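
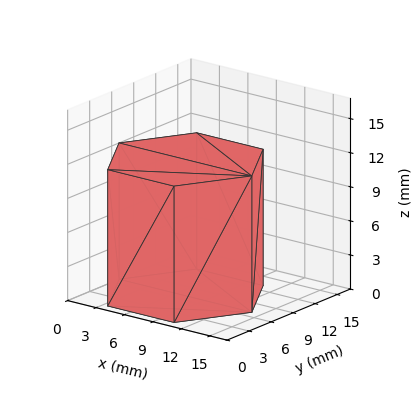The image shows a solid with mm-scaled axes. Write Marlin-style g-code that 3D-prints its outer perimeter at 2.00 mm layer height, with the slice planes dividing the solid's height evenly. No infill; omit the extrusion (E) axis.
Reading the render: the shape is a regular 6-sided prism (a cylinder approximated with 6 flat sides), circumscribed radius ≈ 7 mm, height ≈ 12 mm (dimensions read to the nearest mm from the axis ticks). For the g-code, the solid's height is divided into equal slices at the stated Δz and each level perimeter traced with G1 moves after a G0 lift.

; perimeter-only toolpath
G21 ; units = mm
G90 ; absolute positioning
G28 ; home
; layer 1
G0 Z2.00
G0 X14.00 Y7.00
G1 X10.50 Y13.06
G1 X3.50 Y13.06
G1 X0.00 Y7.00
G1 X3.50 Y0.94
G1 X10.50 Y0.94
G1 X14.00 Y7.00
; layer 2
G0 Z4.00
G0 X14.00 Y7.00
G1 X10.50 Y13.06
G1 X3.50 Y13.06
G1 X0.00 Y7.00
G1 X3.50 Y0.94
G1 X10.50 Y0.94
G1 X14.00 Y7.00
; layer 3
G0 Z6.00
G0 X14.00 Y7.00
G1 X10.50 Y13.06
G1 X3.50 Y13.06
G1 X0.00 Y7.00
G1 X3.50 Y0.94
G1 X10.50 Y0.94
G1 X14.00 Y7.00
; layer 4
G0 Z8.00
G0 X14.00 Y7.00
G1 X10.50 Y13.06
G1 X3.50 Y13.06
G1 X0.00 Y7.00
G1 X3.50 Y0.94
G1 X10.50 Y0.94
G1 X14.00 Y7.00
; layer 5
G0 Z10.00
G0 X14.00 Y7.00
G1 X10.50 Y13.06
G1 X3.50 Y13.06
G1 X0.00 Y7.00
G1 X3.50 Y0.94
G1 X10.50 Y0.94
G1 X14.00 Y7.00
; layer 6
G0 Z12.00
G0 X14.00 Y7.00
G1 X10.50 Y13.06
G1 X3.50 Y13.06
G1 X0.00 Y7.00
G1 X3.50 Y0.94
G1 X10.50 Y0.94
G1 X14.00 Y7.00
M2 ; end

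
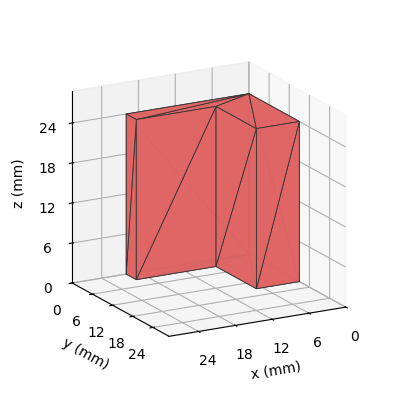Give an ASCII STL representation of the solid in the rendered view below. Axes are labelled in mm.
Reading the render: the shape is an L-shaped prism: outer 20 × 15 mm, arm thicknesses ≈ 3 mm (horizontal) and 7 mm (vertical), extruded 24 mm in z (dimensions read to the nearest mm from the axis ticks). For the STL, each face is triangulated and given an outward normal.

solid part
  facet normal 0.0000 0.0000 -1.0000
    outer loop
      vertex 20.000 3.000 0.000
      vertex 20.000 0.000 0.000
      vertex 0.000 0.000 0.000
    endloop
  endfacet
  facet normal 0.0000 0.0000 -1.0000
    outer loop
      vertex 7.000 3.000 0.000
      vertex 20.000 3.000 0.000
      vertex 0.000 0.000 0.000
    endloop
  endfacet
  facet normal 0.0000 0.0000 -1.0000
    outer loop
      vertex 7.000 15.000 0.000
      vertex 7.000 3.000 0.000
      vertex 0.000 0.000 0.000
    endloop
  endfacet
  facet normal 0.0000 0.0000 -1.0000
    outer loop
      vertex 0.000 15.000 0.000
      vertex 7.000 15.000 0.000
      vertex 0.000 0.000 0.000
    endloop
  endfacet
  facet normal 0.0000 0.0000 1.0000
    outer loop
      vertex 0.000 0.000 24.000
      vertex 20.000 0.000 24.000
      vertex 20.000 3.000 24.000
    endloop
  endfacet
  facet normal 0.0000 0.0000 1.0000
    outer loop
      vertex 0.000 0.000 24.000
      vertex 20.000 3.000 24.000
      vertex 7.000 3.000 24.000
    endloop
  endfacet
  facet normal 0.0000 0.0000 1.0000
    outer loop
      vertex 0.000 0.000 24.000
      vertex 7.000 3.000 24.000
      vertex 7.000 15.000 24.000
    endloop
  endfacet
  facet normal 0.0000 0.0000 1.0000
    outer loop
      vertex 0.000 0.000 24.000
      vertex 7.000 15.000 24.000
      vertex 0.000 15.000 24.000
    endloop
  endfacet
  facet normal 0.0000 -1.0000 0.0000
    outer loop
      vertex 0.000 0.000 0.000
      vertex 20.000 0.000 0.000
      vertex 20.000 0.000 24.000
    endloop
  endfacet
  facet normal 0.0000 -1.0000 0.0000
    outer loop
      vertex 0.000 0.000 0.000
      vertex 20.000 0.000 24.000
      vertex 0.000 0.000 24.000
    endloop
  endfacet
  facet normal 1.0000 0.0000 0.0000
    outer loop
      vertex 20.000 0.000 0.000
      vertex 20.000 3.000 0.000
      vertex 20.000 3.000 24.000
    endloop
  endfacet
  facet normal 1.0000 0.0000 0.0000
    outer loop
      vertex 20.000 0.000 0.000
      vertex 20.000 3.000 24.000
      vertex 20.000 0.000 24.000
    endloop
  endfacet
  facet normal 0.0000 1.0000 0.0000
    outer loop
      vertex 20.000 3.000 0.000
      vertex 7.000 3.000 0.000
      vertex 7.000 3.000 24.000
    endloop
  endfacet
  facet normal 0.0000 1.0000 0.0000
    outer loop
      vertex 20.000 3.000 0.000
      vertex 7.000 3.000 24.000
      vertex 20.000 3.000 24.000
    endloop
  endfacet
  facet normal 1.0000 0.0000 0.0000
    outer loop
      vertex 7.000 3.000 0.000
      vertex 7.000 15.000 0.000
      vertex 7.000 15.000 24.000
    endloop
  endfacet
  facet normal 1.0000 0.0000 0.0000
    outer loop
      vertex 7.000 3.000 0.000
      vertex 7.000 15.000 24.000
      vertex 7.000 3.000 24.000
    endloop
  endfacet
  facet normal 0.0000 1.0000 0.0000
    outer loop
      vertex 7.000 15.000 0.000
      vertex 0.000 15.000 0.000
      vertex 0.000 15.000 24.000
    endloop
  endfacet
  facet normal 0.0000 1.0000 0.0000
    outer loop
      vertex 7.000 15.000 0.000
      vertex 0.000 15.000 24.000
      vertex 7.000 15.000 24.000
    endloop
  endfacet
  facet normal -1.0000 0.0000 0.0000
    outer loop
      vertex 0.000 15.000 0.000
      vertex 0.000 0.000 0.000
      vertex 0.000 0.000 24.000
    endloop
  endfacet
  facet normal -1.0000 0.0000 0.0000
    outer loop
      vertex 0.000 15.000 0.000
      vertex 0.000 0.000 24.000
      vertex 0.000 15.000 24.000
    endloop
  endfacet
endsolid part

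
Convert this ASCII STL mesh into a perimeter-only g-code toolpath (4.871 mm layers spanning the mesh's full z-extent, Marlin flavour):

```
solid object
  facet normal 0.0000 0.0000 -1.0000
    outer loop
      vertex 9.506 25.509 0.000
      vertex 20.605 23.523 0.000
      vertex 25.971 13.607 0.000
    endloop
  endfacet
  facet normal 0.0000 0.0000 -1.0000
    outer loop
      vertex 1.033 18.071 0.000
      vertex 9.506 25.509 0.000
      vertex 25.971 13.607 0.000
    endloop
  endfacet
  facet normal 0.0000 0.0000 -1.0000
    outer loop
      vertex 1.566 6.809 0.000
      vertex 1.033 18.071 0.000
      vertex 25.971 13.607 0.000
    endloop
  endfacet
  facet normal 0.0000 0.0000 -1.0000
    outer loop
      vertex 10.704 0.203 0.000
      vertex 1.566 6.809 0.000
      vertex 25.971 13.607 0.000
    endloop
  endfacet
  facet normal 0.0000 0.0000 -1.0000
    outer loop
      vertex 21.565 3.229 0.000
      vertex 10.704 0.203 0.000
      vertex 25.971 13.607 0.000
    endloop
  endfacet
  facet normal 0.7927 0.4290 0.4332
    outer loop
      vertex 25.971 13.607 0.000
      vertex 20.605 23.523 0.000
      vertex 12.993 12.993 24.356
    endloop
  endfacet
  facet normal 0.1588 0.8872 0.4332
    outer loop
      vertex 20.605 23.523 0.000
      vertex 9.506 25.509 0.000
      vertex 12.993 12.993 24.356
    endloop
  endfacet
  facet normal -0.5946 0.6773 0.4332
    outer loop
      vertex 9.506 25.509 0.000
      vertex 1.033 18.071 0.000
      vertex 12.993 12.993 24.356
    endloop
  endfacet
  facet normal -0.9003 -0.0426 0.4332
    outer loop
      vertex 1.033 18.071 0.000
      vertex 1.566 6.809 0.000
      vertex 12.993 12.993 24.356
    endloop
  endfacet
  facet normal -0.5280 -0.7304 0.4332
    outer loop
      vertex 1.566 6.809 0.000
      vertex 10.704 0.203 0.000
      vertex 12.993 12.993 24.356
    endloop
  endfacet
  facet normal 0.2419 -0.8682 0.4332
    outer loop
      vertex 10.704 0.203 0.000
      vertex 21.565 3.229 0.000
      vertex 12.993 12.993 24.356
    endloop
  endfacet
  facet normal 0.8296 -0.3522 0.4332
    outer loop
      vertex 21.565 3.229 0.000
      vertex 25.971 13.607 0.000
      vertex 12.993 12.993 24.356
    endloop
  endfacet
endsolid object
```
; perimeter-only toolpath
G21 ; units = mm
G90 ; absolute positioning
G28 ; home
; layer 1
G0 Z4.871
G0 X23.375 Y13.484
G1 X19.083 Y21.417
G1 X10.203 Y23.006
G1 X3.425 Y17.055
G1 X3.851 Y8.046
G1 X11.162 Y2.761
G1 X19.851 Y5.182
G1 X23.375 Y13.484
; layer 2
G0 Z9.742
G0 X20.780 Y13.361
G1 X17.560 Y19.311
G1 X10.901 Y20.503
G1 X5.817 Y16.040
G1 X6.137 Y9.283
G1 X11.620 Y5.319
G1 X18.136 Y7.135
G1 X20.780 Y13.361
; layer 3
G0 Z14.614
G0 X18.184 Y13.239
G1 X16.038 Y17.205
G1 X11.598 Y17.999
G1 X8.209 Y15.024
G1 X8.422 Y10.519
G1 X12.077 Y7.877
G1 X16.422 Y9.087
G1 X18.184 Y13.239
; layer 4
G0 Z19.485
G0 X15.589 Y13.116
G1 X14.515 Y15.099
G1 X12.296 Y15.496
G1 X10.601 Y14.009
G1 X10.708 Y11.756
G1 X12.535 Y10.435
G1 X14.707 Y11.040
G1 X15.589 Y13.116
M2 ; end

The solid is a regular 7-sided pyramid, base circumscribed radius ≈ 13 mm, apex at z ≈ 24.4 mm. Slicing at Δz = 4.871 mm — 5 equal slices spanning the solid's height, so layer i sits at z = i·h/5 — gives 4 non-empty perimeters. Each is a 7-segment closed polygon; G0 lifts to the layer z and rapids to the start vertex, then G1 traces the edges. The cross-section shrinks linearly with z (the slice at the apex is degenerate and omitted).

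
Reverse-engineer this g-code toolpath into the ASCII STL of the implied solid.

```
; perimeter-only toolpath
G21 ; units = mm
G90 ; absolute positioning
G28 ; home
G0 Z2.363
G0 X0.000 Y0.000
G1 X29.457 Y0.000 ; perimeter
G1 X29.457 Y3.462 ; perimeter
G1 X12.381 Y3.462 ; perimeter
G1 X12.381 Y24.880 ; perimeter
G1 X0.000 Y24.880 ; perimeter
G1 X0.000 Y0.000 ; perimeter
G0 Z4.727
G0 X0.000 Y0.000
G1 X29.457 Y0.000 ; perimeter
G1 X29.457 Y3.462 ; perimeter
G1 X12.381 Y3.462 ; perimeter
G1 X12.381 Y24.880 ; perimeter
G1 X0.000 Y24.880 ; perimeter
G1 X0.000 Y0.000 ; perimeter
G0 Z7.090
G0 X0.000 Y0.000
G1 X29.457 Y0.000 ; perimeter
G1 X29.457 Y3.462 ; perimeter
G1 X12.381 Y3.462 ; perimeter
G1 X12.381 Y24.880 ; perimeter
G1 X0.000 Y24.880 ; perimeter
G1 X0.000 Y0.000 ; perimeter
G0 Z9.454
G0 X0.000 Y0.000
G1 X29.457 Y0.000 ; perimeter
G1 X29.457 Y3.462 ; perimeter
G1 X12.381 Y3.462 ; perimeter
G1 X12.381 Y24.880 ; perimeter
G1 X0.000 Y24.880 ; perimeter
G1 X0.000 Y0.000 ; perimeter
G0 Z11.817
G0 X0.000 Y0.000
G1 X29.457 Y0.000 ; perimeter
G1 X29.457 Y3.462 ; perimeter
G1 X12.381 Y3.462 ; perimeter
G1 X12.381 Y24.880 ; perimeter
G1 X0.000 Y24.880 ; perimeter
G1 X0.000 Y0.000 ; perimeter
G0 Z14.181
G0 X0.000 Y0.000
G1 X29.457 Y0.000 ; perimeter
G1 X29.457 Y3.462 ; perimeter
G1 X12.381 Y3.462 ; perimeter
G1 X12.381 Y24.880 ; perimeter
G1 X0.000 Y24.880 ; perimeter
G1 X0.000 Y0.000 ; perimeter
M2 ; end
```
solid part
  facet normal 0.0000 0.0000 -1.0000
    outer loop
      vertex 29.457 3.462 0.000
      vertex 29.457 0.000 0.000
      vertex 0.000 0.000 0.000
    endloop
  endfacet
  facet normal 0.0000 0.0000 -1.0000
    outer loop
      vertex 12.381 3.462 0.000
      vertex 29.457 3.462 0.000
      vertex 0.000 0.000 0.000
    endloop
  endfacet
  facet normal 0.0000 0.0000 -1.0000
    outer loop
      vertex 12.381 24.880 0.000
      vertex 12.381 3.462 0.000
      vertex 0.000 0.000 0.000
    endloop
  endfacet
  facet normal 0.0000 0.0000 -1.0000
    outer loop
      vertex 0.000 24.880 0.000
      vertex 12.381 24.880 0.000
      vertex 0.000 0.000 0.000
    endloop
  endfacet
  facet normal 0.0000 0.0000 1.0000
    outer loop
      vertex 0.000 0.000 14.181
      vertex 29.457 0.000 14.181
      vertex 29.457 3.462 14.181
    endloop
  endfacet
  facet normal 0.0000 0.0000 1.0000
    outer loop
      vertex 0.000 0.000 14.181
      vertex 29.457 3.462 14.181
      vertex 12.381 3.462 14.181
    endloop
  endfacet
  facet normal 0.0000 0.0000 1.0000
    outer loop
      vertex 0.000 0.000 14.181
      vertex 12.381 3.462 14.181
      vertex 12.381 24.880 14.181
    endloop
  endfacet
  facet normal 0.0000 0.0000 1.0000
    outer loop
      vertex 0.000 0.000 14.181
      vertex 12.381 24.880 14.181
      vertex 0.000 24.880 14.181
    endloop
  endfacet
  facet normal 0.0000 -1.0000 0.0000
    outer loop
      vertex 0.000 0.000 0.000
      vertex 29.457 0.000 0.000
      vertex 29.457 0.000 14.181
    endloop
  endfacet
  facet normal 0.0000 -1.0000 0.0000
    outer loop
      vertex 0.000 0.000 0.000
      vertex 29.457 0.000 14.181
      vertex 0.000 0.000 14.181
    endloop
  endfacet
  facet normal 1.0000 0.0000 0.0000
    outer loop
      vertex 29.457 0.000 0.000
      vertex 29.457 3.462 0.000
      vertex 29.457 3.462 14.181
    endloop
  endfacet
  facet normal 1.0000 0.0000 0.0000
    outer loop
      vertex 29.457 0.000 0.000
      vertex 29.457 3.462 14.181
      vertex 29.457 0.000 14.181
    endloop
  endfacet
  facet normal 0.0000 1.0000 0.0000
    outer loop
      vertex 29.457 3.462 0.000
      vertex 12.381 3.462 0.000
      vertex 12.381 3.462 14.181
    endloop
  endfacet
  facet normal 0.0000 1.0000 0.0000
    outer loop
      vertex 29.457 3.462 0.000
      vertex 12.381 3.462 14.181
      vertex 29.457 3.462 14.181
    endloop
  endfacet
  facet normal 1.0000 0.0000 0.0000
    outer loop
      vertex 12.381 3.462 0.000
      vertex 12.381 24.880 0.000
      vertex 12.381 24.880 14.181
    endloop
  endfacet
  facet normal 1.0000 0.0000 0.0000
    outer loop
      vertex 12.381 3.462 0.000
      vertex 12.381 24.880 14.181
      vertex 12.381 3.462 14.181
    endloop
  endfacet
  facet normal 0.0000 1.0000 0.0000
    outer loop
      vertex 12.381 24.880 0.000
      vertex 0.000 24.880 0.000
      vertex 0.000 24.880 14.181
    endloop
  endfacet
  facet normal 0.0000 1.0000 0.0000
    outer loop
      vertex 12.381 24.880 0.000
      vertex 0.000 24.880 14.181
      vertex 12.381 24.880 14.181
    endloop
  endfacet
  facet normal -1.0000 0.0000 0.0000
    outer loop
      vertex 0.000 24.880 0.000
      vertex 0.000 0.000 0.000
      vertex 0.000 0.000 14.181
    endloop
  endfacet
  facet normal -1.0000 0.0000 0.0000
    outer loop
      vertex 0.000 24.880 0.000
      vertex 0.000 0.000 14.181
      vertex 0.000 24.880 14.181
    endloop
  endfacet
endsolid part

The G0 Z moves step by Δz≈2.363 mm. Every layer's G1 loop is the same polygon, so the solid is a straight extrusion of it from z=0 to z≈14.2. Closing with flat bottom and top caps and triangulating gives 20 facets — an L-shaped prism: outer 29.5 × 24.9 mm, arm thicknesses ≈ 3.46 mm (horizontal) and 12.4 mm (vertical), extruded 14.2 mm in z.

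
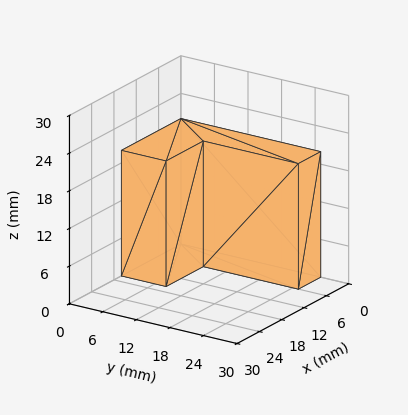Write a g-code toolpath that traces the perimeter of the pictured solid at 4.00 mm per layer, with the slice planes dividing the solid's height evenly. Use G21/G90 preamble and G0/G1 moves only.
Reading the render: the shape is an L-shaped prism: outer 16 × 25 mm, arm thicknesses ≈ 8 mm (horizontal) and 6 mm (vertical), extruded 20 mm in z (dimensions read to the nearest mm from the axis ticks). For the g-code, the solid's height is divided into equal slices at the stated Δz and each level perimeter traced with G1 moves after a G0 lift.

; perimeter-only toolpath
G21 ; units = mm
G90 ; absolute positioning
G28 ; home
; layer 1
G0 Z4.00
G0 X0.00 Y0.00
G1 X16.00 Y0.00
G1 X16.00 Y8.00
G1 X6.00 Y8.00
G1 X6.00 Y25.00
G1 X0.00 Y25.00
G1 X0.00 Y0.00
; layer 2
G0 Z8.00
G0 X0.00 Y0.00
G1 X16.00 Y0.00
G1 X16.00 Y8.00
G1 X6.00 Y8.00
G1 X6.00 Y25.00
G1 X0.00 Y25.00
G1 X0.00 Y0.00
; layer 3
G0 Z12.00
G0 X0.00 Y0.00
G1 X16.00 Y0.00
G1 X16.00 Y8.00
G1 X6.00 Y8.00
G1 X6.00 Y25.00
G1 X0.00 Y25.00
G1 X0.00 Y0.00
; layer 4
G0 Z16.00
G0 X0.00 Y0.00
G1 X16.00 Y0.00
G1 X16.00 Y8.00
G1 X6.00 Y8.00
G1 X6.00 Y25.00
G1 X0.00 Y25.00
G1 X0.00 Y0.00
; layer 5
G0 Z20.00
G0 X0.00 Y0.00
G1 X16.00 Y0.00
G1 X16.00 Y8.00
G1 X6.00 Y8.00
G1 X6.00 Y25.00
G1 X0.00 Y25.00
G1 X0.00 Y0.00
M2 ; end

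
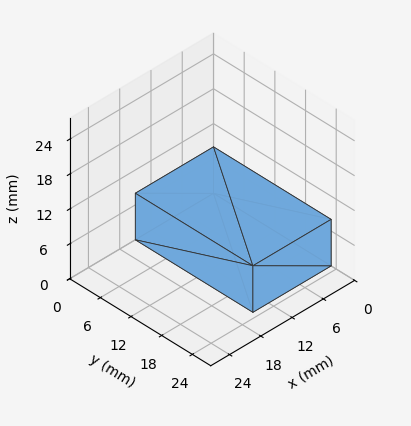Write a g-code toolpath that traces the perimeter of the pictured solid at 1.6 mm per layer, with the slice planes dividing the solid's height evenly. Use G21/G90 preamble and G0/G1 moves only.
Reading the render: the shape is a rectangular box, roughly 15 × 23 mm footprint and 8 mm tall (dimensions read to the nearest mm from the axis ticks). For the g-code, the solid's height is divided into equal slices at the stated Δz and each level perimeter traced with G1 moves after a G0 lift.

; perimeter-only toolpath
G21 ; units = mm
G90 ; absolute positioning
G28 ; home
; layer 1
G0 Z1.6
G0 X0.0 Y0.0
G1 X15.0 Y0.0
G1 X15.0 Y23.0
G1 X0.0 Y23.0
G1 X0.0 Y0.0
; layer 2
G0 Z3.2
G0 X0.0 Y0.0
G1 X15.0 Y0.0
G1 X15.0 Y23.0
G1 X0.0 Y23.0
G1 X0.0 Y0.0
; layer 3
G0 Z4.8
G0 X0.0 Y0.0
G1 X15.0 Y0.0
G1 X15.0 Y23.0
G1 X0.0 Y23.0
G1 X0.0 Y0.0
; layer 4
G0 Z6.4
G0 X0.0 Y0.0
G1 X15.0 Y0.0
G1 X15.0 Y23.0
G1 X0.0 Y23.0
G1 X0.0 Y0.0
; layer 5
G0 Z8.0
G0 X0.0 Y0.0
G1 X15.0 Y0.0
G1 X15.0 Y23.0
G1 X0.0 Y23.0
G1 X0.0 Y0.0
M2 ; end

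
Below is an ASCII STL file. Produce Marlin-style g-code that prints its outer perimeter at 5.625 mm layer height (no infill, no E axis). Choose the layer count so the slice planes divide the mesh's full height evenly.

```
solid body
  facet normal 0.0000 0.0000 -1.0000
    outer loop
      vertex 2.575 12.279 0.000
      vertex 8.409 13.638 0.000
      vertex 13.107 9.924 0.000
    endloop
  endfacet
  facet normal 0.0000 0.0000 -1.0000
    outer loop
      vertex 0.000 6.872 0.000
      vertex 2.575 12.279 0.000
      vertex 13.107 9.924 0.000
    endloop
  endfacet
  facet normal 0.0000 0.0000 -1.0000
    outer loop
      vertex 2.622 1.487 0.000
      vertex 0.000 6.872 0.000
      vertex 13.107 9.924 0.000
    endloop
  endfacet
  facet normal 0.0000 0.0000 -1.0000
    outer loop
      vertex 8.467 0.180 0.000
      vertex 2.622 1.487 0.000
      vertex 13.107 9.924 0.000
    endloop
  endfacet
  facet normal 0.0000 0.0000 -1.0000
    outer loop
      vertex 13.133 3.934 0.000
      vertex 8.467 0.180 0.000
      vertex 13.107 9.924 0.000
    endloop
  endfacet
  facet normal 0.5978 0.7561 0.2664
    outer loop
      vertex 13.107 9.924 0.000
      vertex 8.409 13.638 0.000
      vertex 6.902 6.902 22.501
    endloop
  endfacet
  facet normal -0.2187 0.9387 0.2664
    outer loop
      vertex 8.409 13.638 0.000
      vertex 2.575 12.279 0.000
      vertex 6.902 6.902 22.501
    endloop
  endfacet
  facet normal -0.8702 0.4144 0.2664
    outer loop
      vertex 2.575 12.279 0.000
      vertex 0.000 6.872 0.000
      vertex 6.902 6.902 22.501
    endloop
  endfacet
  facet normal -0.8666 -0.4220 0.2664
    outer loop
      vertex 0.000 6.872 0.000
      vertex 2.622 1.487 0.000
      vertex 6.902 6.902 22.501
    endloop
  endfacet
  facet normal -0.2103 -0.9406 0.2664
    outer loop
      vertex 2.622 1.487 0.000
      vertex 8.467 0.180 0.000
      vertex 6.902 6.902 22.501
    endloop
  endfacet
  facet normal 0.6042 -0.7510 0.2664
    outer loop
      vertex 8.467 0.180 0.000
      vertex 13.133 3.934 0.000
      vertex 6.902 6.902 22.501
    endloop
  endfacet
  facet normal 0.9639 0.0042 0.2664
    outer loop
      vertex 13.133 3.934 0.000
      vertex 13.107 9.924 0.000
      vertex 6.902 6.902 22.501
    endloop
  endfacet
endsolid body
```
; perimeter-only toolpath
G21 ; units = mm
G90 ; absolute positioning
G28 ; home
; layer 1
G0 Z5.625
G0 X11.556 Y9.168
G1 X8.032 Y11.954
G1 X3.657 Y10.935
G1 X1.726 Y6.880
G1 X3.692 Y2.841
G1 X8.076 Y1.861
G1 X11.575 Y4.676
G1 X11.556 Y9.168
; layer 2
G0 Z11.251
G0 X10.005 Y8.413
G1 X7.655 Y10.270
G1 X4.739 Y9.591
G1 X3.451 Y6.887
G1 X4.762 Y4.194
G1 X7.684 Y3.541
G1 X10.018 Y5.418
G1 X10.005 Y8.413
; layer 3
G0 Z16.876
G0 X8.453 Y7.657
G1 X7.279 Y8.586
G1 X5.820 Y8.246
G1 X5.176 Y6.894
G1 X5.832 Y5.548
G1 X7.293 Y5.221
G1 X8.460 Y6.160
G1 X8.453 Y7.657
M2 ; end

The solid is a regular 7-sided pyramid, base circumscribed radius ≈ 6.9 mm, apex at z ≈ 22.5 mm. Slicing at Δz = 5.625 mm — 4 equal slices spanning the solid's height, so layer i sits at z = i·h/4 — gives 3 non-empty perimeters. Each is a 7-segment closed polygon; G0 lifts to the layer z and rapids to the start vertex, then G1 traces the edges. The cross-section shrinks linearly with z (the slice at the apex is degenerate and omitted).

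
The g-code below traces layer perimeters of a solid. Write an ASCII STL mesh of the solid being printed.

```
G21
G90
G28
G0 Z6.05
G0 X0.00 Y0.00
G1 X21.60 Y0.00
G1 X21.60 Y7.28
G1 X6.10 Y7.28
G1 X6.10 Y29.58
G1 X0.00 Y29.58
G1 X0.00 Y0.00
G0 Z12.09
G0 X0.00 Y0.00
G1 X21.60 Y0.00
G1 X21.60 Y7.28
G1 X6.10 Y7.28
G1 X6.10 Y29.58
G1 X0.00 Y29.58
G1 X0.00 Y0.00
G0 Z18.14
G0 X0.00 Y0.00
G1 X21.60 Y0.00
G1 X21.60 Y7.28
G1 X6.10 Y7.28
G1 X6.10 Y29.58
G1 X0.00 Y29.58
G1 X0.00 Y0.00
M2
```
solid part
  facet normal 0.0000 0.0000 -1.0000
    outer loop
      vertex 21.60 7.28 0.00
      vertex 21.60 0.00 0.00
      vertex 0.00 0.00 0.00
    endloop
  endfacet
  facet normal 0.0000 0.0000 -1.0000
    outer loop
      vertex 6.10 7.28 0.00
      vertex 21.60 7.28 0.00
      vertex 0.00 0.00 0.00
    endloop
  endfacet
  facet normal 0.0000 0.0000 -1.0000
    outer loop
      vertex 6.10 29.58 0.00
      vertex 6.10 7.28 0.00
      vertex 0.00 0.00 0.00
    endloop
  endfacet
  facet normal 0.0000 0.0000 -1.0000
    outer loop
      vertex 0.00 29.58 0.00
      vertex 6.10 29.58 0.00
      vertex 0.00 0.00 0.00
    endloop
  endfacet
  facet normal 0.0000 0.0000 1.0000
    outer loop
      vertex 0.00 0.00 18.14
      vertex 21.60 0.00 18.14
      vertex 21.60 7.28 18.14
    endloop
  endfacet
  facet normal 0.0000 0.0000 1.0000
    outer loop
      vertex 0.00 0.00 18.14
      vertex 21.60 7.28 18.14
      vertex 6.10 7.28 18.14
    endloop
  endfacet
  facet normal 0.0000 0.0000 1.0000
    outer loop
      vertex 0.00 0.00 18.14
      vertex 6.10 7.28 18.14
      vertex 6.10 29.58 18.14
    endloop
  endfacet
  facet normal 0.0000 0.0000 1.0000
    outer loop
      vertex 0.00 0.00 18.14
      vertex 6.10 29.58 18.14
      vertex 0.00 29.58 18.14
    endloop
  endfacet
  facet normal 0.0000 -1.0000 0.0000
    outer loop
      vertex 0.00 0.00 0.00
      vertex 21.60 0.00 0.00
      vertex 21.60 0.00 18.14
    endloop
  endfacet
  facet normal 0.0000 -1.0000 0.0000
    outer loop
      vertex 0.00 0.00 0.00
      vertex 21.60 0.00 18.14
      vertex 0.00 0.00 18.14
    endloop
  endfacet
  facet normal 1.0000 0.0000 0.0000
    outer loop
      vertex 21.60 0.00 0.00
      vertex 21.60 7.28 0.00
      vertex 21.60 7.28 18.14
    endloop
  endfacet
  facet normal 1.0000 0.0000 0.0000
    outer loop
      vertex 21.60 0.00 0.00
      vertex 21.60 7.28 18.14
      vertex 21.60 0.00 18.14
    endloop
  endfacet
  facet normal 0.0000 1.0000 0.0000
    outer loop
      vertex 21.60 7.28 0.00
      vertex 6.10 7.28 0.00
      vertex 6.10 7.28 18.14
    endloop
  endfacet
  facet normal 0.0000 1.0000 0.0000
    outer loop
      vertex 21.60 7.28 0.00
      vertex 6.10 7.28 18.14
      vertex 21.60 7.28 18.14
    endloop
  endfacet
  facet normal 1.0000 0.0000 0.0000
    outer loop
      vertex 6.10 7.28 0.00
      vertex 6.10 29.58 0.00
      vertex 6.10 29.58 18.14
    endloop
  endfacet
  facet normal 1.0000 0.0000 0.0000
    outer loop
      vertex 6.10 7.28 0.00
      vertex 6.10 29.58 18.14
      vertex 6.10 7.28 18.14
    endloop
  endfacet
  facet normal 0.0000 1.0000 0.0000
    outer loop
      vertex 6.10 29.58 0.00
      vertex 0.00 29.58 0.00
      vertex 0.00 29.58 18.14
    endloop
  endfacet
  facet normal 0.0000 1.0000 0.0000
    outer loop
      vertex 6.10 29.58 0.00
      vertex 0.00 29.58 18.14
      vertex 6.10 29.58 18.14
    endloop
  endfacet
  facet normal -1.0000 0.0000 0.0000
    outer loop
      vertex 0.00 29.58 0.00
      vertex 0.00 0.00 0.00
      vertex 0.00 0.00 18.14
    endloop
  endfacet
  facet normal -1.0000 0.0000 0.0000
    outer loop
      vertex 0.00 29.58 0.00
      vertex 0.00 0.00 18.14
      vertex 0.00 29.58 18.14
    endloop
  endfacet
endsolid part

The G0 Z moves step by Δz≈6.05 mm. Every layer's G1 loop is the same polygon, so the solid is a straight extrusion of it from z=0 to z≈18.1. Closing with flat bottom and top caps and triangulating gives 20 facets — an L-shaped prism: outer 21.6 × 29.6 mm, arm thicknesses ≈ 7.28 mm (horizontal) and 6.1 mm (vertical), extruded 18.1 mm in z.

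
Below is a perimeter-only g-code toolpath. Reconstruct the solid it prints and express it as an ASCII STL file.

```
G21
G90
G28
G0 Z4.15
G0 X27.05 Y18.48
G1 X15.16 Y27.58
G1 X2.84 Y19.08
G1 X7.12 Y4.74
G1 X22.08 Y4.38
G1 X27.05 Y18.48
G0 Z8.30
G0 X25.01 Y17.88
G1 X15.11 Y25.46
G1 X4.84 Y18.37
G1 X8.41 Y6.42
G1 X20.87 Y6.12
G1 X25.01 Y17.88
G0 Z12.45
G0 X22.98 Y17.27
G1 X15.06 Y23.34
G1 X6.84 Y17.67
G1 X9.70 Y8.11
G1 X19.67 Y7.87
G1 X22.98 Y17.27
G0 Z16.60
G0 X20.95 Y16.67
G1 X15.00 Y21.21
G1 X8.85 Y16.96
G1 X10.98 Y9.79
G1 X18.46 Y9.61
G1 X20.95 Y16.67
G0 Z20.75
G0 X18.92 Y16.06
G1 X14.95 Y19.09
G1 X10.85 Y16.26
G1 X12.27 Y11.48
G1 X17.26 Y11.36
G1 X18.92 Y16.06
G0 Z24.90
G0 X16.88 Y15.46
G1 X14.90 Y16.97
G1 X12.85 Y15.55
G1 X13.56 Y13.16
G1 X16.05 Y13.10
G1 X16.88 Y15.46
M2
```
solid part
  facet normal 0.0000 0.0000 -1.0000
    outer loop
      vertex 0.84 19.78 0.00
      vertex 15.21 29.70 0.00
      vertex 29.08 19.09 0.00
    endloop
  endfacet
  facet normal 0.0000 0.0000 -1.0000
    outer loop
      vertex 5.83 3.05 0.00
      vertex 0.84 19.78 0.00
      vertex 29.08 19.09 0.00
    endloop
  endfacet
  facet normal 0.0000 0.0000 -1.0000
    outer loop
      vertex 23.28 2.63 0.00
      vertex 5.83 3.05 0.00
      vertex 29.08 19.09 0.00
    endloop
  endfacet
  facet normal 0.5615 0.7340 0.3822
    outer loop
      vertex 29.08 19.09 0.00
      vertex 15.21 29.70 0.00
      vertex 14.85 14.85 29.05
    endloop
  endfacet
  facet normal -0.5250 0.7605 0.3822
    outer loop
      vertex 15.21 29.70 0.00
      vertex 0.84 19.78 0.00
      vertex 14.85 14.85 29.05
    endloop
  endfacet
  facet normal -0.8855 -0.2641 0.3822
    outer loop
      vertex 0.84 19.78 0.00
      vertex 5.83 3.05 0.00
      vertex 14.85 14.85 29.05
    endloop
  endfacet
  facet normal -0.0222 -0.9238 0.3822
    outer loop
      vertex 5.83 3.05 0.00
      vertex 23.28 2.63 0.00
      vertex 14.85 14.85 29.05
    endloop
  endfacet
  facet normal 0.8716 -0.3071 0.3821
    outer loop
      vertex 23.28 2.63 0.00
      vertex 29.08 19.09 0.00
      vertex 14.85 14.85 29.05
    endloop
  endfacet
endsolid part

The G0 Z moves step by Δz≈4.15 mm. The G1 loops shrink linearly with z, so the solid tapers from its base footprint up to z≈29.1. Closing with a flat bottom cap and the tapered top and triangulating gives 8 facets — a regular 5-sided pyramid, base circumscribed radius ≈ 14.8 mm, apex at z ≈ 29.1 mm.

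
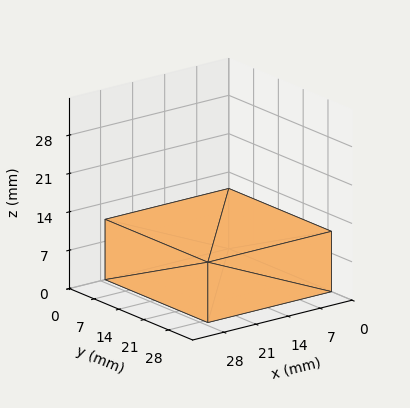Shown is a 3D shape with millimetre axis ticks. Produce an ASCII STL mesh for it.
Reading the render: the shape is a rectangular box, roughly 27 × 29 mm footprint and 11 mm tall (dimensions read to the nearest mm from the axis ticks). For the STL, each face is triangulated and given an outward normal.

solid part
  facet normal 0.0000 0.0000 -1.0000
    outer loop
      vertex 27.00 29.00 0.00
      vertex 27.00 0.00 0.00
      vertex 0.00 0.00 0.00
    endloop
  endfacet
  facet normal 0.0000 0.0000 -1.0000
    outer loop
      vertex 0.00 29.00 0.00
      vertex 27.00 29.00 0.00
      vertex 0.00 0.00 0.00
    endloop
  endfacet
  facet normal 0.0000 0.0000 1.0000
    outer loop
      vertex 0.00 0.00 11.00
      vertex 27.00 0.00 11.00
      vertex 27.00 29.00 11.00
    endloop
  endfacet
  facet normal 0.0000 0.0000 1.0000
    outer loop
      vertex 0.00 0.00 11.00
      vertex 27.00 29.00 11.00
      vertex 0.00 29.00 11.00
    endloop
  endfacet
  facet normal 0.0000 -1.0000 0.0000
    outer loop
      vertex 0.00 0.00 0.00
      vertex 27.00 0.00 0.00
      vertex 27.00 0.00 11.00
    endloop
  endfacet
  facet normal 0.0000 -1.0000 0.0000
    outer loop
      vertex 0.00 0.00 0.00
      vertex 27.00 0.00 11.00
      vertex 0.00 0.00 11.00
    endloop
  endfacet
  facet normal 0.0000 1.0000 0.0000
    outer loop
      vertex 27.00 29.00 11.00
      vertex 27.00 29.00 0.00
      vertex 0.00 29.00 0.00
    endloop
  endfacet
  facet normal 0.0000 1.0000 0.0000
    outer loop
      vertex 0.00 29.00 11.00
      vertex 27.00 29.00 11.00
      vertex 0.00 29.00 0.00
    endloop
  endfacet
  facet normal -1.0000 0.0000 0.0000
    outer loop
      vertex 0.00 29.00 11.00
      vertex 0.00 29.00 0.00
      vertex 0.00 0.00 0.00
    endloop
  endfacet
  facet normal -1.0000 0.0000 0.0000
    outer loop
      vertex 0.00 0.00 11.00
      vertex 0.00 29.00 11.00
      vertex 0.00 0.00 0.00
    endloop
  endfacet
  facet normal 1.0000 0.0000 0.0000
    outer loop
      vertex 27.00 0.00 0.00
      vertex 27.00 29.00 0.00
      vertex 27.00 29.00 11.00
    endloop
  endfacet
  facet normal 1.0000 0.0000 0.0000
    outer loop
      vertex 27.00 0.00 0.00
      vertex 27.00 29.00 11.00
      vertex 27.00 0.00 11.00
    endloop
  endfacet
endsolid part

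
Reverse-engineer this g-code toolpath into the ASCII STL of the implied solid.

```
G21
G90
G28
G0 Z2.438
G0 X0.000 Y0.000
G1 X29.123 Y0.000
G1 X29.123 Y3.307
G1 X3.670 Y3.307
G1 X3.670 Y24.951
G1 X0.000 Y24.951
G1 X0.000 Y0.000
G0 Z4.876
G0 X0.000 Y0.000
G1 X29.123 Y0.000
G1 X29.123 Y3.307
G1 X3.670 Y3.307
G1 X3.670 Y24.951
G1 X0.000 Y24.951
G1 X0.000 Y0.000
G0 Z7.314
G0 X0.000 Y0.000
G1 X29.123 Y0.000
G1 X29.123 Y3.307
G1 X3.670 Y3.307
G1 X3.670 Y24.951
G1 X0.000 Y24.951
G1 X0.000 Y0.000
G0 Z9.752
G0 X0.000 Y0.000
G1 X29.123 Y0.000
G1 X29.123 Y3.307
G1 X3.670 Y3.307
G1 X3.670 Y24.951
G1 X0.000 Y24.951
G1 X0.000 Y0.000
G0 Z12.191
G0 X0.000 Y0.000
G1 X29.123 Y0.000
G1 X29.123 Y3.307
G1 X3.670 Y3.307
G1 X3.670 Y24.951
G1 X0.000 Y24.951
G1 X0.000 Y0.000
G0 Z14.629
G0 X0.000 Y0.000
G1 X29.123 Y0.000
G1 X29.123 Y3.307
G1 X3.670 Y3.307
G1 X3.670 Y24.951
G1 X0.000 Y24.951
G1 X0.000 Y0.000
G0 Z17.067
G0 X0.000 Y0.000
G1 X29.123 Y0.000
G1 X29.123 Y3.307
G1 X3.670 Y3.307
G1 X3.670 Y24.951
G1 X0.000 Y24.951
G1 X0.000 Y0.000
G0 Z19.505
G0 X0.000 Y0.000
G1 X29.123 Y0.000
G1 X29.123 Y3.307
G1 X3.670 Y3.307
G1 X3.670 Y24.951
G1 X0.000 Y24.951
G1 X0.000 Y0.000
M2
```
solid part
  facet normal 0.0000 0.0000 -1.0000
    outer loop
      vertex 29.123 3.307 0.000
      vertex 29.123 0.000 0.000
      vertex 0.000 0.000 0.000
    endloop
  endfacet
  facet normal 0.0000 0.0000 -1.0000
    outer loop
      vertex 3.670 3.307 0.000
      vertex 29.123 3.307 0.000
      vertex 0.000 0.000 0.000
    endloop
  endfacet
  facet normal 0.0000 0.0000 -1.0000
    outer loop
      vertex 3.670 24.951 0.000
      vertex 3.670 3.307 0.000
      vertex 0.000 0.000 0.000
    endloop
  endfacet
  facet normal 0.0000 0.0000 -1.0000
    outer loop
      vertex 0.000 24.951 0.000
      vertex 3.670 24.951 0.000
      vertex 0.000 0.000 0.000
    endloop
  endfacet
  facet normal 0.0000 0.0000 1.0000
    outer loop
      vertex 0.000 0.000 19.505
      vertex 29.123 0.000 19.505
      vertex 29.123 3.307 19.505
    endloop
  endfacet
  facet normal 0.0000 0.0000 1.0000
    outer loop
      vertex 0.000 0.000 19.505
      vertex 29.123 3.307 19.505
      vertex 3.670 3.307 19.505
    endloop
  endfacet
  facet normal 0.0000 0.0000 1.0000
    outer loop
      vertex 0.000 0.000 19.505
      vertex 3.670 3.307 19.505
      vertex 3.670 24.951 19.505
    endloop
  endfacet
  facet normal 0.0000 0.0000 1.0000
    outer loop
      vertex 0.000 0.000 19.505
      vertex 3.670 24.951 19.505
      vertex 0.000 24.951 19.505
    endloop
  endfacet
  facet normal 0.0000 -1.0000 0.0000
    outer loop
      vertex 0.000 0.000 0.000
      vertex 29.123 0.000 0.000
      vertex 29.123 0.000 19.505
    endloop
  endfacet
  facet normal 0.0000 -1.0000 0.0000
    outer loop
      vertex 0.000 0.000 0.000
      vertex 29.123 0.000 19.505
      vertex 0.000 0.000 19.505
    endloop
  endfacet
  facet normal 1.0000 0.0000 0.0000
    outer loop
      vertex 29.123 0.000 0.000
      vertex 29.123 3.307 0.000
      vertex 29.123 3.307 19.505
    endloop
  endfacet
  facet normal 1.0000 0.0000 0.0000
    outer loop
      vertex 29.123 0.000 0.000
      vertex 29.123 3.307 19.505
      vertex 29.123 0.000 19.505
    endloop
  endfacet
  facet normal 0.0000 1.0000 0.0000
    outer loop
      vertex 29.123 3.307 0.000
      vertex 3.670 3.307 0.000
      vertex 3.670 3.307 19.505
    endloop
  endfacet
  facet normal 0.0000 1.0000 0.0000
    outer loop
      vertex 29.123 3.307 0.000
      vertex 3.670 3.307 19.505
      vertex 29.123 3.307 19.505
    endloop
  endfacet
  facet normal 1.0000 0.0000 0.0000
    outer loop
      vertex 3.670 3.307 0.000
      vertex 3.670 24.951 0.000
      vertex 3.670 24.951 19.505
    endloop
  endfacet
  facet normal 1.0000 0.0000 0.0000
    outer loop
      vertex 3.670 3.307 0.000
      vertex 3.670 24.951 19.505
      vertex 3.670 3.307 19.505
    endloop
  endfacet
  facet normal 0.0000 1.0000 0.0000
    outer loop
      vertex 3.670 24.951 0.000
      vertex 0.000 24.951 0.000
      vertex 0.000 24.951 19.505
    endloop
  endfacet
  facet normal 0.0000 1.0000 0.0000
    outer loop
      vertex 3.670 24.951 0.000
      vertex 0.000 24.951 19.505
      vertex 3.670 24.951 19.505
    endloop
  endfacet
  facet normal -1.0000 0.0000 0.0000
    outer loop
      vertex 0.000 24.951 0.000
      vertex 0.000 0.000 0.000
      vertex 0.000 0.000 19.505
    endloop
  endfacet
  facet normal -1.0000 0.0000 0.0000
    outer loop
      vertex 0.000 24.951 0.000
      vertex 0.000 0.000 19.505
      vertex 0.000 24.951 19.505
    endloop
  endfacet
endsolid part

The G0 Z moves step by Δz≈2.438 mm. Every layer's G1 loop is the same polygon, so the solid is a straight extrusion of it from z=0 to z≈19.5. Closing with flat bottom and top caps and triangulating gives 20 facets — an L-shaped prism: outer 29.1 × 25 mm, arm thicknesses ≈ 3.31 mm (horizontal) and 3.67 mm (vertical), extruded 19.5 mm in z.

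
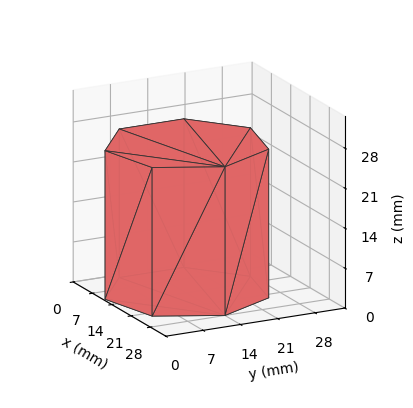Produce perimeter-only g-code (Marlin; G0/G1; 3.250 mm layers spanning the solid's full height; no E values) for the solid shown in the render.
Reading the render: the shape is a regular 7-sided prism (a cylinder approximated with 7 flat sides), circumscribed radius ≈ 14 mm, height ≈ 26 mm (dimensions read to the nearest mm from the axis ticks). For the g-code, the solid's height is divided into equal slices at the stated Δz and each level perimeter traced with G1 moves after a G0 lift.

; perimeter-only toolpath
G21 ; units = mm
G90 ; absolute positioning
G28 ; home
; layer 1
G0 Z3.250
G0 X28.000 Y14.000
G1 X22.729 Y24.946
G1 X10.885 Y27.649
G1 X1.386 Y20.074
G1 X1.386 Y7.926
G1 X10.885 Y0.351
G1 X22.729 Y3.054
G1 X28.000 Y14.000
; layer 2
G0 Z6.500
G0 X28.000 Y14.000
G1 X22.729 Y24.946
G1 X10.885 Y27.649
G1 X1.386 Y20.074
G1 X1.386 Y7.926
G1 X10.885 Y0.351
G1 X22.729 Y3.054
G1 X28.000 Y14.000
; layer 3
G0 Z9.750
G0 X28.000 Y14.000
G1 X22.729 Y24.946
G1 X10.885 Y27.649
G1 X1.386 Y20.074
G1 X1.386 Y7.926
G1 X10.885 Y0.351
G1 X22.729 Y3.054
G1 X28.000 Y14.000
; layer 4
G0 Z13.000
G0 X28.000 Y14.000
G1 X22.729 Y24.946
G1 X10.885 Y27.649
G1 X1.386 Y20.074
G1 X1.386 Y7.926
G1 X10.885 Y0.351
G1 X22.729 Y3.054
G1 X28.000 Y14.000
; layer 5
G0 Z16.250
G0 X28.000 Y14.000
G1 X22.729 Y24.946
G1 X10.885 Y27.649
G1 X1.386 Y20.074
G1 X1.386 Y7.926
G1 X10.885 Y0.351
G1 X22.729 Y3.054
G1 X28.000 Y14.000
; layer 6
G0 Z19.500
G0 X28.000 Y14.000
G1 X22.729 Y24.946
G1 X10.885 Y27.649
G1 X1.386 Y20.074
G1 X1.386 Y7.926
G1 X10.885 Y0.351
G1 X22.729 Y3.054
G1 X28.000 Y14.000
; layer 7
G0 Z22.750
G0 X28.000 Y14.000
G1 X22.729 Y24.946
G1 X10.885 Y27.649
G1 X1.386 Y20.074
G1 X1.386 Y7.926
G1 X10.885 Y0.351
G1 X22.729 Y3.054
G1 X28.000 Y14.000
; layer 8
G0 Z26.000
G0 X28.000 Y14.000
G1 X22.729 Y24.946
G1 X10.885 Y27.649
G1 X1.386 Y20.074
G1 X1.386 Y7.926
G1 X10.885 Y0.351
G1 X22.729 Y3.054
G1 X28.000 Y14.000
M2 ; end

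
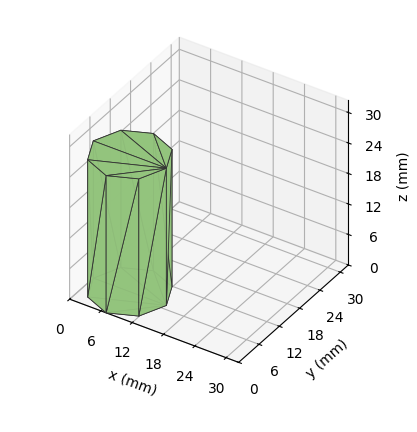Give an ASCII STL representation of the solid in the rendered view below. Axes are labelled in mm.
Reading the render: the shape is a regular 8-sided prism (a cylinder approximated with 8 flat sides), circumscribed radius ≈ 7 mm, height ≈ 27 mm (dimensions read to the nearest mm from the axis ticks). For the STL, each face is triangulated and given an outward normal.

solid part
  facet normal 0.0000 0.0000 -1.0000
    outer loop
      vertex 7.0 14.0 0.0
      vertex 11.9 11.9 0.0
      vertex 14.0 7.0 0.0
    endloop
  endfacet
  facet normal 0.0000 0.0000 -1.0000
    outer loop
      vertex 2.1 11.9 0.0
      vertex 7.0 14.0 0.0
      vertex 14.0 7.0 0.0
    endloop
  endfacet
  facet normal 0.0000 0.0000 -1.0000
    outer loop
      vertex 0.0 7.0 0.0
      vertex 2.1 11.9 0.0
      vertex 14.0 7.0 0.0
    endloop
  endfacet
  facet normal 0.0000 0.0000 -1.0000
    outer loop
      vertex 2.1 2.1 0.0
      vertex 0.0 7.0 0.0
      vertex 14.0 7.0 0.0
    endloop
  endfacet
  facet normal 0.0000 0.0000 -1.0000
    outer loop
      vertex 7.0 0.0 0.0
      vertex 2.1 2.1 0.0
      vertex 14.0 7.0 0.0
    endloop
  endfacet
  facet normal 0.0000 0.0000 -1.0000
    outer loop
      vertex 11.9 2.1 0.0
      vertex 7.0 0.0 0.0
      vertex 14.0 7.0 0.0
    endloop
  endfacet
  facet normal 0.0000 0.0000 1.0000
    outer loop
      vertex 14.0 7.0 27.0
      vertex 11.9 11.9 27.0
      vertex 7.0 14.0 27.0
    endloop
  endfacet
  facet normal 0.0000 0.0000 1.0000
    outer loop
      vertex 14.0 7.0 27.0
      vertex 7.0 14.0 27.0
      vertex 2.1 11.9 27.0
    endloop
  endfacet
  facet normal 0.0000 0.0000 1.0000
    outer loop
      vertex 14.0 7.0 27.0
      vertex 2.1 11.9 27.0
      vertex 0.0 7.0 27.0
    endloop
  endfacet
  facet normal 0.0000 0.0000 1.0000
    outer loop
      vertex 14.0 7.0 27.0
      vertex 0.0 7.0 27.0
      vertex 2.1 2.1 27.0
    endloop
  endfacet
  facet normal 0.0000 0.0000 1.0000
    outer loop
      vertex 14.0 7.0 27.0
      vertex 2.1 2.1 27.0
      vertex 7.0 0.0 27.0
    endloop
  endfacet
  facet normal 0.0000 0.0000 1.0000
    outer loop
      vertex 14.0 7.0 27.0
      vertex 7.0 0.0 27.0
      vertex 11.9 2.1 27.0
    endloop
  endfacet
  facet normal 0.9191 0.3939 0.0000
    outer loop
      vertex 14.0 7.0 0.0
      vertex 11.9 11.9 0.0
      vertex 11.9 11.9 27.0
    endloop
  endfacet
  facet normal 0.9191 0.3939 0.0000
    outer loop
      vertex 14.0 7.0 0.0
      vertex 11.9 11.9 27.0
      vertex 14.0 7.0 27.0
    endloop
  endfacet
  facet normal 0.3939 0.9191 0.0000
    outer loop
      vertex 11.9 11.9 0.0
      vertex 7.0 14.0 0.0
      vertex 7.0 14.0 27.0
    endloop
  endfacet
  facet normal 0.3939 0.9191 0.0000
    outer loop
      vertex 11.9 11.9 0.0
      vertex 7.0 14.0 27.0
      vertex 11.9 11.9 27.0
    endloop
  endfacet
  facet normal -0.3939 0.9191 0.0000
    outer loop
      vertex 7.0 14.0 0.0
      vertex 2.1 11.9 0.0
      vertex 2.1 11.9 27.0
    endloop
  endfacet
  facet normal -0.3939 0.9191 0.0000
    outer loop
      vertex 7.0 14.0 0.0
      vertex 2.1 11.9 27.0
      vertex 7.0 14.0 27.0
    endloop
  endfacet
  facet normal -0.9191 0.3939 0.0000
    outer loop
      vertex 2.1 11.9 0.0
      vertex 0.0 7.0 0.0
      vertex 0.0 7.0 27.0
    endloop
  endfacet
  facet normal -0.9191 0.3939 0.0000
    outer loop
      vertex 2.1 11.9 0.0
      vertex 0.0 7.0 27.0
      vertex 2.1 11.9 27.0
    endloop
  endfacet
  facet normal -0.9191 -0.3939 0.0000
    outer loop
      vertex 0.0 7.0 0.0
      vertex 2.1 2.1 0.0
      vertex 2.1 2.1 27.0
    endloop
  endfacet
  facet normal -0.9191 -0.3939 0.0000
    outer loop
      vertex 0.0 7.0 0.0
      vertex 2.1 2.1 27.0
      vertex 0.0 7.0 27.0
    endloop
  endfacet
  facet normal -0.3939 -0.9191 0.0000
    outer loop
      vertex 2.1 2.1 0.0
      vertex 7.0 0.0 0.0
      vertex 7.0 0.0 27.0
    endloop
  endfacet
  facet normal -0.3939 -0.9191 0.0000
    outer loop
      vertex 2.1 2.1 0.0
      vertex 7.0 0.0 27.0
      vertex 2.1 2.1 27.0
    endloop
  endfacet
  facet normal 0.3939 -0.9191 0.0000
    outer loop
      vertex 7.0 0.0 0.0
      vertex 11.9 2.1 0.0
      vertex 11.9 2.1 27.0
    endloop
  endfacet
  facet normal 0.3939 -0.9191 0.0000
    outer loop
      vertex 7.0 0.0 0.0
      vertex 11.9 2.1 27.0
      vertex 7.0 0.0 27.0
    endloop
  endfacet
  facet normal 0.9191 -0.3939 0.0000
    outer loop
      vertex 11.9 2.1 0.0
      vertex 14.0 7.0 0.0
      vertex 14.0 7.0 27.0
    endloop
  endfacet
  facet normal 0.9191 -0.3939 0.0000
    outer loop
      vertex 11.9 2.1 0.0
      vertex 14.0 7.0 27.0
      vertex 11.9 2.1 27.0
    endloop
  endfacet
endsolid part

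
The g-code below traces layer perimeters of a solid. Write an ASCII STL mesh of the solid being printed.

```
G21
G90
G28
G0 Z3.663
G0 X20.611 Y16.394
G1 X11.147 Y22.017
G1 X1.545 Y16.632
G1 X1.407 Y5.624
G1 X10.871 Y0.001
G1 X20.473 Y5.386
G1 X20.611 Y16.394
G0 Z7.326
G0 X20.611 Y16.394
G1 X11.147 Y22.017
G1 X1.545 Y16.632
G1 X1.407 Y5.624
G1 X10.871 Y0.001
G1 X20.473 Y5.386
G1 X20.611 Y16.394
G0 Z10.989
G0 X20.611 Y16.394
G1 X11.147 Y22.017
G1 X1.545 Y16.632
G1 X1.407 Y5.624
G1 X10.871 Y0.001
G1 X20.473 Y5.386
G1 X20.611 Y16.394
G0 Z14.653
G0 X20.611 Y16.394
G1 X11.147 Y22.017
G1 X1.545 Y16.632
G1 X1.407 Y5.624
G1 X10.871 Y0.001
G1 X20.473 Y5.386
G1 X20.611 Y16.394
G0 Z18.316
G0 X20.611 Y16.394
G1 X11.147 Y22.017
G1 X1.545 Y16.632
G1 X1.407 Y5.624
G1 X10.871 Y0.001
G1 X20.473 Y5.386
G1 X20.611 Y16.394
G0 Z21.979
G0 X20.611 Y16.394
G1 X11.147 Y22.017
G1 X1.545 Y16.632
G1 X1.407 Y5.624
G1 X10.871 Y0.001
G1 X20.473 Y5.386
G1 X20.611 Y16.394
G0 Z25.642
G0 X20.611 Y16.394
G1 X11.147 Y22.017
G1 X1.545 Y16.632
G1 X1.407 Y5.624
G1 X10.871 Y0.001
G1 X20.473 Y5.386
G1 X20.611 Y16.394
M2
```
solid part
  facet normal 0.0000 0.0000 -1.0000
    outer loop
      vertex 1.545 16.632 0.000
      vertex 11.147 22.017 0.000
      vertex 20.611 16.394 0.000
    endloop
  endfacet
  facet normal 0.0000 0.0000 -1.0000
    outer loop
      vertex 1.407 5.624 0.000
      vertex 1.545 16.632 0.000
      vertex 20.611 16.394 0.000
    endloop
  endfacet
  facet normal 0.0000 0.0000 -1.0000
    outer loop
      vertex 10.871 0.001 0.000
      vertex 1.407 5.624 0.000
      vertex 20.611 16.394 0.000
    endloop
  endfacet
  facet normal 0.0000 0.0000 -1.0000
    outer loop
      vertex 20.473 5.386 0.000
      vertex 10.871 0.001 0.000
      vertex 20.611 16.394 0.000
    endloop
  endfacet
  facet normal 0.0000 0.0000 1.0000
    outer loop
      vertex 20.611 16.394 25.642
      vertex 11.147 22.017 25.642
      vertex 1.545 16.632 25.642
    endloop
  endfacet
  facet normal 0.0000 0.0000 1.0000
    outer loop
      vertex 20.611 16.394 25.642
      vertex 1.545 16.632 25.642
      vertex 1.407 5.624 25.642
    endloop
  endfacet
  facet normal 0.0000 0.0000 1.0000
    outer loop
      vertex 20.611 16.394 25.642
      vertex 1.407 5.624 25.642
      vertex 10.871 0.001 25.642
    endloop
  endfacet
  facet normal 0.0000 0.0000 1.0000
    outer loop
      vertex 20.611 16.394 25.642
      vertex 10.871 0.001 25.642
      vertex 20.473 5.386 25.642
    endloop
  endfacet
  facet normal 0.5108 0.8597 0.0000
    outer loop
      vertex 20.611 16.394 0.000
      vertex 11.147 22.017 0.000
      vertex 11.147 22.017 25.642
    endloop
  endfacet
  facet normal 0.5108 0.8597 0.0000
    outer loop
      vertex 20.611 16.394 0.000
      vertex 11.147 22.017 25.642
      vertex 20.611 16.394 25.642
    endloop
  endfacet
  facet normal -0.4891 0.8722 0.0000
    outer loop
      vertex 11.147 22.017 0.000
      vertex 1.545 16.632 0.000
      vertex 1.545 16.632 25.642
    endloop
  endfacet
  facet normal -0.4891 0.8722 0.0000
    outer loop
      vertex 11.147 22.017 0.000
      vertex 1.545 16.632 25.642
      vertex 11.147 22.017 25.642
    endloop
  endfacet
  facet normal -0.9999 0.0125 0.0000
    outer loop
      vertex 1.545 16.632 0.000
      vertex 1.407 5.624 0.000
      vertex 1.407 5.624 25.642
    endloop
  endfacet
  facet normal -0.9999 0.0125 0.0000
    outer loop
      vertex 1.545 16.632 0.000
      vertex 1.407 5.624 25.642
      vertex 1.545 16.632 25.642
    endloop
  endfacet
  facet normal -0.5108 -0.8597 0.0000
    outer loop
      vertex 1.407 5.624 0.000
      vertex 10.871 0.001 0.000
      vertex 10.871 0.001 25.642
    endloop
  endfacet
  facet normal -0.5108 -0.8597 0.0000
    outer loop
      vertex 1.407 5.624 0.000
      vertex 10.871 0.001 25.642
      vertex 1.407 5.624 25.642
    endloop
  endfacet
  facet normal 0.4891 -0.8722 0.0000
    outer loop
      vertex 10.871 0.001 0.000
      vertex 20.473 5.386 0.000
      vertex 20.473 5.386 25.642
    endloop
  endfacet
  facet normal 0.4891 -0.8722 0.0000
    outer loop
      vertex 10.871 0.001 0.000
      vertex 20.473 5.386 25.642
      vertex 10.871 0.001 25.642
    endloop
  endfacet
  facet normal 0.9999 -0.0125 0.0000
    outer loop
      vertex 20.473 5.386 0.000
      vertex 20.611 16.394 0.000
      vertex 20.611 16.394 25.642
    endloop
  endfacet
  facet normal 0.9999 -0.0125 0.0000
    outer loop
      vertex 20.473 5.386 0.000
      vertex 20.611 16.394 25.642
      vertex 20.473 5.386 25.642
    endloop
  endfacet
endsolid part

The G0 Z moves step by Δz≈3.663 mm. Every layer's G1 loop is the same polygon, so the solid is a straight extrusion of it from z=0 to z≈25.6. Closing with flat bottom and top caps and triangulating gives 20 facets — a regular 6-sided prism (a cylinder approximated with 6 flat sides), circumscribed radius ≈ 11 mm, height ≈ 25.6 mm.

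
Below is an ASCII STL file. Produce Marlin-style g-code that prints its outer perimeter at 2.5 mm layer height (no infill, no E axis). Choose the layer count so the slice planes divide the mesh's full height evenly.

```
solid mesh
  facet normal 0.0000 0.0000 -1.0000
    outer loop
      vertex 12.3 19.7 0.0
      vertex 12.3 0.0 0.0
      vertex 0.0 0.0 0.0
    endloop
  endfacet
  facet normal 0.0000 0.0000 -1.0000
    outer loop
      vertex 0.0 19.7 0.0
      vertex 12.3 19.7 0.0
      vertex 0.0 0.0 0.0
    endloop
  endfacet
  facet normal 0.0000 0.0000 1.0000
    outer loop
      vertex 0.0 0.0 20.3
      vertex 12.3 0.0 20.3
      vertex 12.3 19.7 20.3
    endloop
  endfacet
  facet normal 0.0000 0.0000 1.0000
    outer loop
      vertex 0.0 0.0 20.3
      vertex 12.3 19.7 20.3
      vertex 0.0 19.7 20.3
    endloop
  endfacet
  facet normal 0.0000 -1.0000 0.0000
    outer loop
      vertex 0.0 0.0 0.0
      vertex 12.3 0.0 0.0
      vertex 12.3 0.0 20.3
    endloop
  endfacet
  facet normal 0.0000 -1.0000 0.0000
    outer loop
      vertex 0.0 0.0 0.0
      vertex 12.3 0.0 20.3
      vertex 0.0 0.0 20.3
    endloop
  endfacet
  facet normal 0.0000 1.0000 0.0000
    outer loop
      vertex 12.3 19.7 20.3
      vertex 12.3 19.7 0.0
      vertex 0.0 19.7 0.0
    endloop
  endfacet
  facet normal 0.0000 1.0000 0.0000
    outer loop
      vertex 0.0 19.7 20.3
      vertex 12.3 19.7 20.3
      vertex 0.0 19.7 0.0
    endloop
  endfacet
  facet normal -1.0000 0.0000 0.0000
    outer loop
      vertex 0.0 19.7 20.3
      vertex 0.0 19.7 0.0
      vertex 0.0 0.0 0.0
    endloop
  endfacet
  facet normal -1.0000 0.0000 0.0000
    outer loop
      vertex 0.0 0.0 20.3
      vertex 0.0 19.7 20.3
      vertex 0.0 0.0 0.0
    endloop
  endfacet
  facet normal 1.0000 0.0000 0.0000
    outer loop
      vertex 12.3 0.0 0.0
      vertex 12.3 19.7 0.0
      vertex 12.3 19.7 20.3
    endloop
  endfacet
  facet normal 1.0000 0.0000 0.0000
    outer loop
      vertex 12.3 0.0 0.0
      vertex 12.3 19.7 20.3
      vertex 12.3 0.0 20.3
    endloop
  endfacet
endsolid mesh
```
; perimeter-only toolpath
G21 ; units = mm
G90 ; absolute positioning
G28 ; home
; layer 1
G0 Z2.5
G0 X0.0 Y0.0
G1 X12.3 Y0.0
G1 X12.3 Y19.7
G1 X0.0 Y19.7
G1 X0.0 Y0.0
; layer 2
G0 Z5.1
G0 X0.0 Y0.0
G1 X12.3 Y0.0
G1 X12.3 Y19.7
G1 X0.0 Y19.7
G1 X0.0 Y0.0
; layer 3
G0 Z7.6
G0 X0.0 Y0.0
G1 X12.3 Y0.0
G1 X12.3 Y19.7
G1 X0.0 Y19.7
G1 X0.0 Y0.0
; layer 4
G0 Z10.2
G0 X0.0 Y0.0
G1 X12.3 Y0.0
G1 X12.3 Y19.7
G1 X0.0 Y19.7
G1 X0.0 Y0.0
; layer 5
G0 Z12.7
G0 X0.0 Y0.0
G1 X12.3 Y0.0
G1 X12.3 Y19.7
G1 X0.0 Y19.7
G1 X0.0 Y0.0
; layer 6
G0 Z15.2
G0 X0.0 Y0.0
G1 X12.3 Y0.0
G1 X12.3 Y19.7
G1 X0.0 Y19.7
G1 X0.0 Y0.0
; layer 7
G0 Z17.8
G0 X0.0 Y0.0
G1 X12.3 Y0.0
G1 X12.3 Y19.7
G1 X0.0 Y19.7
G1 X0.0 Y0.0
; layer 8
G0 Z20.3
G0 X0.0 Y0.0
G1 X12.3 Y0.0
G1 X12.3 Y19.7
G1 X0.0 Y19.7
G1 X0.0 Y0.0
M2 ; end

The solid is a rectangular box, roughly 12.3 × 19.7 mm footprint and 20.3 mm tall. Slicing at Δz = 2.5 mm — 8 equal slices spanning the solid's height, so layer i sits at z = i·h/8 — gives 8 non-empty perimeters. Each is a 4-segment closed polygon; G0 lifts to the layer z and rapids to the start vertex, then G1 traces the edges.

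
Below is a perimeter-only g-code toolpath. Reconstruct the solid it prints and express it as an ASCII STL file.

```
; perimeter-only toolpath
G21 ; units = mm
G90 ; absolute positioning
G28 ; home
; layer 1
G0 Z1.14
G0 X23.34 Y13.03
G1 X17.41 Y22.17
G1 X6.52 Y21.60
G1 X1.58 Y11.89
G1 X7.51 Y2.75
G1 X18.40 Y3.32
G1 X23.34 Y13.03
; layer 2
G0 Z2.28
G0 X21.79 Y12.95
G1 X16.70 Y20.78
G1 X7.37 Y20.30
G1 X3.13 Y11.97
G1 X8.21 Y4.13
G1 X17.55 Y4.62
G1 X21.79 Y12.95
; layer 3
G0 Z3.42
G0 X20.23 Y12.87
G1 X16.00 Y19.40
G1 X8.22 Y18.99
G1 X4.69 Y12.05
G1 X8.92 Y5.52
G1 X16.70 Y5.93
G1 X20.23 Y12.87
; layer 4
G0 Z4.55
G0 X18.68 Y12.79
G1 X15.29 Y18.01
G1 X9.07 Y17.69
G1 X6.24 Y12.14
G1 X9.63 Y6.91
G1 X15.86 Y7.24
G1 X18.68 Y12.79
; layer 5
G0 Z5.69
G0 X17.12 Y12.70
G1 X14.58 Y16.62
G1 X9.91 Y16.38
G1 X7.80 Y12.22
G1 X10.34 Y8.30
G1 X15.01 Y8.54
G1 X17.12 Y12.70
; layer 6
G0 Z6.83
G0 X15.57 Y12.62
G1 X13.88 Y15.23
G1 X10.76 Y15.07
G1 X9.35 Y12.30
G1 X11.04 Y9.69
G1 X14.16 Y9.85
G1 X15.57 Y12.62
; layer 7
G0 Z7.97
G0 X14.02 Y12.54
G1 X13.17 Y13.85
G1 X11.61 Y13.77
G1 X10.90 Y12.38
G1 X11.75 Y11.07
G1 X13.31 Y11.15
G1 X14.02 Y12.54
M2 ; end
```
solid part
  facet normal 0.0000 0.0000 -1.0000
    outer loop
      vertex 5.67 22.91 0.00
      vertex 18.12 23.56 0.00
      vertex 24.90 13.11 0.00
    endloop
  endfacet
  facet normal 0.0000 0.0000 -1.0000
    outer loop
      vertex 0.02 11.81 0.00
      vertex 5.67 22.91 0.00
      vertex 24.90 13.11 0.00
    endloop
  endfacet
  facet normal 0.0000 0.0000 -1.0000
    outer loop
      vertex 6.80 1.36 0.00
      vertex 0.02 11.81 0.00
      vertex 24.90 13.11 0.00
    endloop
  endfacet
  facet normal 0.0000 0.0000 -1.0000
    outer loop
      vertex 19.25 2.01 0.00
      vertex 6.80 1.36 0.00
      vertex 24.90 13.11 0.00
    endloop
  endfacet
  facet normal 0.5412 0.3511 0.7641
    outer loop
      vertex 24.90 13.11 0.00
      vertex 18.12 23.56 0.00
      vertex 12.46 12.46 9.11
    endloop
  endfacet
  facet normal -0.0336 0.6442 0.7641
    outer loop
      vertex 18.12 23.56 0.00
      vertex 5.67 22.91 0.00
      vertex 12.46 12.46 9.11
    endloop
  endfacet
  facet normal -0.5749 0.2926 0.7641
    outer loop
      vertex 5.67 22.91 0.00
      vertex 0.02 11.81 0.00
      vertex 12.46 12.46 9.11
    endloop
  endfacet
  facet normal -0.5412 -0.3511 0.7641
    outer loop
      vertex 0.02 11.81 0.00
      vertex 6.80 1.36 0.00
      vertex 12.46 12.46 9.11
    endloop
  endfacet
  facet normal 0.0336 -0.6442 0.7641
    outer loop
      vertex 6.80 1.36 0.00
      vertex 19.25 2.01 0.00
      vertex 12.46 12.46 9.11
    endloop
  endfacet
  facet normal 0.5749 -0.2926 0.7641
    outer loop
      vertex 19.25 2.01 0.00
      vertex 24.90 13.11 0.00
      vertex 12.46 12.46 9.11
    endloop
  endfacet
endsolid part

The G0 Z moves step by Δz≈1.14 mm. The G1 loops shrink linearly with z, so the solid tapers from its base footprint up to z≈9.11. Closing with a flat bottom cap and the tapered top and triangulating gives 10 facets — a regular 6-sided pyramid, base circumscribed radius ≈ 12.5 mm, apex at z ≈ 9.11 mm.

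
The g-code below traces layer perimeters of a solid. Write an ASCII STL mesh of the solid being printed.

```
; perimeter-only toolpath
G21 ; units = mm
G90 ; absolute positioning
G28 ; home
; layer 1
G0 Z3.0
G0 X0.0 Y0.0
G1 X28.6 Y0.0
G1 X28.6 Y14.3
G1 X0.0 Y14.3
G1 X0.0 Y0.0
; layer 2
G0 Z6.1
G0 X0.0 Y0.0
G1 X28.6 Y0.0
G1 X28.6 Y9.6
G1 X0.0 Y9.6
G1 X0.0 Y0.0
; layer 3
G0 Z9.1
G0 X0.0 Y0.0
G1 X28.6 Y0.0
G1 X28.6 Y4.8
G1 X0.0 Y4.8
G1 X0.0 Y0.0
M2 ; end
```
solid part
  facet normal 0.0000 0.0000 -1.0000
    outer loop
      vertex 28.6 19.1 0.0
      vertex 28.6 0.0 0.0
      vertex 0.0 0.0 0.0
    endloop
  endfacet
  facet normal 0.0000 0.0000 -1.0000
    outer loop
      vertex 0.0 19.1 0.0
      vertex 28.6 19.1 0.0
      vertex 0.0 0.0 0.0
    endloop
  endfacet
  facet normal 0.0000 -1.0000 0.0000
    outer loop
      vertex 0.0 0.0 0.0
      vertex 28.6 0.0 0.0
      vertex 28.6 0.0 12.2
    endloop
  endfacet
  facet normal 0.0000 -1.0000 0.0000
    outer loop
      vertex 0.0 0.0 0.0
      vertex 28.6 0.0 12.2
      vertex 0.0 0.0 12.2
    endloop
  endfacet
  facet normal 0.0000 0.5383 0.8428
    outer loop
      vertex 0.0 0.0 12.2
      vertex 28.6 0.0 12.2
      vertex 28.6 19.1 0.0
    endloop
  endfacet
  facet normal 0.0000 0.5383 0.8428
    outer loop
      vertex 0.0 0.0 12.2
      vertex 28.6 19.1 0.0
      vertex 0.0 19.1 0.0
    endloop
  endfacet
  facet normal -1.0000 0.0000 0.0000
    outer loop
      vertex 0.0 0.0 12.2
      vertex 0.0 19.1 0.0
      vertex 0.0 0.0 0.0
    endloop
  endfacet
  facet normal 1.0000 0.0000 0.0000
    outer loop
      vertex 28.6 0.0 0.0
      vertex 28.6 19.1 0.0
      vertex 28.6 0.0 12.2
    endloop
  endfacet
endsolid part

The G0 Z moves step by Δz≈3.0 mm. The G1 loops shrink linearly with z, so the solid tapers from its base footprint up to z≈12.2. Closing with a flat bottom cap and the tapered top and triangulating gives 8 facets — a wedge (ramp): 28.6 × 19.1 mm base, rising to 12.2 mm along the y=0 edge and sloping linearly to z=0 at y=19.1.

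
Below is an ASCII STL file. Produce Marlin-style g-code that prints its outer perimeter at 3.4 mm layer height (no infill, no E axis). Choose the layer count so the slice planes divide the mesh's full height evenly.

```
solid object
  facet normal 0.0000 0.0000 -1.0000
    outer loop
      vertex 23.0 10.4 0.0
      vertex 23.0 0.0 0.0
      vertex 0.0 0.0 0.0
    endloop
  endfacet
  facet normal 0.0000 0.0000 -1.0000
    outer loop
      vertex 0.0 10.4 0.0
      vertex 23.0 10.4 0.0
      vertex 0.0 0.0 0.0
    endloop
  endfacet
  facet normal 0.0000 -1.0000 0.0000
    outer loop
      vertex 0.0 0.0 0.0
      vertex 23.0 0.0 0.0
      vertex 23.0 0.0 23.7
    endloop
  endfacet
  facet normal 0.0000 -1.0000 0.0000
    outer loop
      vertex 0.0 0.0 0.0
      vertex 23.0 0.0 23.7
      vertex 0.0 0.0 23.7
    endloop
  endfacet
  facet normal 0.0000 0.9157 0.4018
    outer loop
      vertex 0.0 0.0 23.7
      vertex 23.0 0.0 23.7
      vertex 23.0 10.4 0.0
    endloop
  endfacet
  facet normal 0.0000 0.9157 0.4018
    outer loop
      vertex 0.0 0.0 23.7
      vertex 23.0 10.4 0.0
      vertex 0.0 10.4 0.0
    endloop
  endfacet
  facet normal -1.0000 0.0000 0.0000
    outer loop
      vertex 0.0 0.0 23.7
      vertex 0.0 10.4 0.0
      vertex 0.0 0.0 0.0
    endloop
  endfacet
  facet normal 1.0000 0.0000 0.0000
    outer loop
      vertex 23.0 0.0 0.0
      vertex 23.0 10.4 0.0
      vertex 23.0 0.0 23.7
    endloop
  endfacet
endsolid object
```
; perimeter-only toolpath
G21 ; units = mm
G90 ; absolute positioning
G28 ; home
; layer 1
G0 Z3.4
G0 X0.0 Y0.0
G1 X23.0 Y0.0
G1 X23.0 Y8.9
G1 X0.0 Y8.9
G1 X0.0 Y0.0
; layer 2
G0 Z6.8
G0 X0.0 Y0.0
G1 X23.0 Y0.0
G1 X23.0 Y7.4
G1 X0.0 Y7.4
G1 X0.0 Y0.0
; layer 3
G0 Z10.2
G0 X0.0 Y0.0
G1 X23.0 Y0.0
G1 X23.0 Y5.9
G1 X0.0 Y5.9
G1 X0.0 Y0.0
; layer 4
G0 Z13.5
G0 X0.0 Y0.0
G1 X23.0 Y0.0
G1 X23.0 Y4.5
G1 X0.0 Y4.5
G1 X0.0 Y0.0
; layer 5
G0 Z16.9
G0 X0.0 Y0.0
G1 X23.0 Y0.0
G1 X23.0 Y3.0
G1 X0.0 Y3.0
G1 X0.0 Y0.0
; layer 6
G0 Z20.3
G0 X0.0 Y0.0
G1 X23.0 Y0.0
G1 X23.0 Y1.5
G1 X0.0 Y1.5
G1 X0.0 Y0.0
M2 ; end

The solid is a wedge (ramp): 23 × 10.4 mm base, rising to 23.7 mm along the y=0 edge and sloping linearly to z=0 at y=10.4. Slicing at Δz = 3.4 mm — 7 equal slices spanning the solid's height, so layer i sits at z = i·h/7 — gives 6 non-empty perimeters. Each is a 4-segment closed polygon; G0 lifts to the layer z and rapids to the start vertex, then G1 traces the edges. The cross-section shrinks linearly with z (the slice at the apex is degenerate and omitted).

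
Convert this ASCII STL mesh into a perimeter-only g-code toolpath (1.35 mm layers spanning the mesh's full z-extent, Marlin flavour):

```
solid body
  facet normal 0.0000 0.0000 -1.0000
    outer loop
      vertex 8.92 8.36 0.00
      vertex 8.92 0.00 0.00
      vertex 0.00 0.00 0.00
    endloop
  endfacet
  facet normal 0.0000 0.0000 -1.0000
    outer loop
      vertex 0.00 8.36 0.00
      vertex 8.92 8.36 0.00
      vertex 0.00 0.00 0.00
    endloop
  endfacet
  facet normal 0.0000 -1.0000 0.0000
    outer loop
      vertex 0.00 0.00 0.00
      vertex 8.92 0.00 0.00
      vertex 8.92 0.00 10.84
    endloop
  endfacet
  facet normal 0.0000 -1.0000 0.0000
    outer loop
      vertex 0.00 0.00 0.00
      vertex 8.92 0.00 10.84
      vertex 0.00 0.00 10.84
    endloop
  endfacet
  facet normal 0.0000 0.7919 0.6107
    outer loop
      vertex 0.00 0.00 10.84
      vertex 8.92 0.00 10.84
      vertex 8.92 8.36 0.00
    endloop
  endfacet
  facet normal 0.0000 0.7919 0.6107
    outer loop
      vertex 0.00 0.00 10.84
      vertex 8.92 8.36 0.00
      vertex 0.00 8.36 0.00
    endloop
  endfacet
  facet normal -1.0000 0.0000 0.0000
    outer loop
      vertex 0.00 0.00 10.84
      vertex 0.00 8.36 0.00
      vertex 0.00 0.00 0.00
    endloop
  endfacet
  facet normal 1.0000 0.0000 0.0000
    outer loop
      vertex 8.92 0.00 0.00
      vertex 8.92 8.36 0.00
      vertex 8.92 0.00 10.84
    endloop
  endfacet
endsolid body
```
; perimeter-only toolpath
G21 ; units = mm
G90 ; absolute positioning
G28 ; home
; layer 1
G0 Z1.35
G0 X0.00 Y0.00
G1 X8.92 Y0.00
G1 X8.92 Y7.31
G1 X0.00 Y7.31
G1 X0.00 Y0.00
; layer 2
G0 Z2.71
G0 X0.00 Y0.00
G1 X8.92 Y0.00
G1 X8.92 Y6.27
G1 X0.00 Y6.27
G1 X0.00 Y0.00
; layer 3
G0 Z4.06
G0 X0.00 Y0.00
G1 X8.92 Y0.00
G1 X8.92 Y5.22
G1 X0.00 Y5.22
G1 X0.00 Y0.00
; layer 4
G0 Z5.42
G0 X0.00 Y0.00
G1 X8.92 Y0.00
G1 X8.92 Y4.18
G1 X0.00 Y4.18
G1 X0.00 Y0.00
; layer 5
G0 Z6.78
G0 X0.00 Y0.00
G1 X8.92 Y0.00
G1 X8.92 Y3.13
G1 X0.00 Y3.13
G1 X0.00 Y0.00
; layer 6
G0 Z8.13
G0 X0.00 Y0.00
G1 X8.92 Y0.00
G1 X8.92 Y2.09
G1 X0.00 Y2.09
G1 X0.00 Y0.00
; layer 7
G0 Z9.48
G0 X0.00 Y0.00
G1 X8.92 Y0.00
G1 X8.92 Y1.04
G1 X0.00 Y1.04
G1 X0.00 Y0.00
M2 ; end

The solid is a wedge (ramp): 8.92 × 8.36 mm base, rising to 10.8 mm along the y=0 edge and sloping linearly to z=0 at y=8.36. Slicing at Δz = 1.35 mm — 8 equal slices spanning the solid's height, so layer i sits at z = i·h/8 — gives 7 non-empty perimeters. Each is a 4-segment closed polygon; G0 lifts to the layer z and rapids to the start vertex, then G1 traces the edges. The cross-section shrinks linearly with z (the slice at the apex is degenerate and omitted).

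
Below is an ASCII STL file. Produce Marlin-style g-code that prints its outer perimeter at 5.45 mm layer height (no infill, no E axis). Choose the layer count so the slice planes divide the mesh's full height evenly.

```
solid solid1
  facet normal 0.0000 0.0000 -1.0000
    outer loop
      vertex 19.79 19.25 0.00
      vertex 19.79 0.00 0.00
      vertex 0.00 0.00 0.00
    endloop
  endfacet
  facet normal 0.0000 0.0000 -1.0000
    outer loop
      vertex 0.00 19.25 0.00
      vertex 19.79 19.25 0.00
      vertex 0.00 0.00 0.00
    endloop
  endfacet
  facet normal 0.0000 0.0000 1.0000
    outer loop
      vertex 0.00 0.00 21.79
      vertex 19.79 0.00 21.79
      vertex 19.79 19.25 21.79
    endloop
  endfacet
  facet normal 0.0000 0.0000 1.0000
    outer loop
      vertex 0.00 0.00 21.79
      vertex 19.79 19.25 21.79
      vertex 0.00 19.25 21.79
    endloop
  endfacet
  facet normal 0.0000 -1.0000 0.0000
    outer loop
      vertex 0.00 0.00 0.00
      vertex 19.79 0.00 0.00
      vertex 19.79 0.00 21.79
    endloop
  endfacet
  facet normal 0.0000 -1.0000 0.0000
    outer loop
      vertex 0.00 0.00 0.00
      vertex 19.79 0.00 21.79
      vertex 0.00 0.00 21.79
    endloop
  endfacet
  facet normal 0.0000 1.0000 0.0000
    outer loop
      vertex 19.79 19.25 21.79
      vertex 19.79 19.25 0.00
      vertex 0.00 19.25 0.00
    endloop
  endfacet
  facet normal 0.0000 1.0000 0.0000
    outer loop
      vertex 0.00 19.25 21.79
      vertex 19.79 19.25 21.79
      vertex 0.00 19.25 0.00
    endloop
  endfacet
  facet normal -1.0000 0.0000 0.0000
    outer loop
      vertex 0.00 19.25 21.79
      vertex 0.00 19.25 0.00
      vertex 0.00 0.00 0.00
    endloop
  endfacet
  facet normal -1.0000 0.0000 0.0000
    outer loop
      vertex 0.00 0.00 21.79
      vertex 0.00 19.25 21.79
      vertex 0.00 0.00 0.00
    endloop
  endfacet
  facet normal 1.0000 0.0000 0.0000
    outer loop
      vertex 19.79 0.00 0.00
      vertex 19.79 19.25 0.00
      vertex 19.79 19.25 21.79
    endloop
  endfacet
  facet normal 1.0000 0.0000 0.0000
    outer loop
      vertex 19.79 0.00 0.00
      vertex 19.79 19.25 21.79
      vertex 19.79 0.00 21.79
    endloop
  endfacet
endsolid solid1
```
; perimeter-only toolpath
G21 ; units = mm
G90 ; absolute positioning
G28 ; home
; layer 1
G0 Z5.45
G0 X0.00 Y0.00
G1 X19.79 Y0.00
G1 X19.79 Y19.25
G1 X0.00 Y19.25
G1 X0.00 Y0.00
; layer 2
G0 Z10.89
G0 X0.00 Y0.00
G1 X19.79 Y0.00
G1 X19.79 Y19.25
G1 X0.00 Y19.25
G1 X0.00 Y0.00
; layer 3
G0 Z16.34
G0 X0.00 Y0.00
G1 X19.79 Y0.00
G1 X19.79 Y19.25
G1 X0.00 Y19.25
G1 X0.00 Y0.00
; layer 4
G0 Z21.79
G0 X0.00 Y0.00
G1 X19.79 Y0.00
G1 X19.79 Y19.25
G1 X0.00 Y19.25
G1 X0.00 Y0.00
M2 ; end

The solid is a rectangular box, roughly 19.8 × 19.2 mm footprint and 21.8 mm tall. Slicing at Δz = 5.45 mm — 4 equal slices spanning the solid's height, so layer i sits at z = i·h/4 — gives 4 non-empty perimeters. Each is a 4-segment closed polygon; G0 lifts to the layer z and rapids to the start vertex, then G1 traces the edges.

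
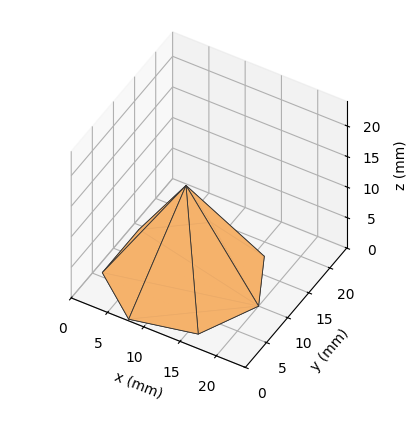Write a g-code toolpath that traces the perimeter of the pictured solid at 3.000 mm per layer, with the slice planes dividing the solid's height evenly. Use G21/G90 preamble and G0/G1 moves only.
Reading the render: the shape is a regular 7-sided pyramid, base circumscribed radius ≈ 10 mm, apex at z ≈ 15 mm (dimensions read to the nearest mm from the axis ticks). For the g-code, the solid's height is divided into equal slices at the stated Δz and each level perimeter traced with G1 moves after a G0 lift.

; perimeter-only toolpath
G21 ; units = mm
G90 ; absolute positioning
G28 ; home
; layer 1
G0 Z3.000
G0 X18.000 Y10.000
G1 X14.988 Y16.254
G1 X8.220 Y17.799
G1 X2.792 Y13.471
G1 X2.792 Y6.529
G1 X8.220 Y2.201
G1 X14.988 Y3.746
G1 X18.000 Y10.000
; layer 2
G0 Z6.000
G0 X16.000 Y10.000
G1 X13.741 Y14.691
G1 X8.665 Y15.849
G1 X4.594 Y12.603
G1 X4.594 Y7.397
G1 X8.665 Y4.151
G1 X13.741 Y5.309
G1 X16.000 Y10.000
; layer 3
G0 Z9.000
G0 X14.000 Y10.000
G1 X12.494 Y13.127
G1 X9.110 Y13.900
G1 X6.396 Y11.736
G1 X6.396 Y8.264
G1 X9.110 Y6.100
G1 X12.494 Y6.873
G1 X14.000 Y10.000
; layer 4
G0 Z12.000
G0 X12.000 Y10.000
G1 X11.247 Y11.564
G1 X9.555 Y11.950
G1 X8.198 Y10.868
G1 X8.198 Y9.132
G1 X9.555 Y8.050
G1 X11.247 Y8.436
G1 X12.000 Y10.000
M2 ; end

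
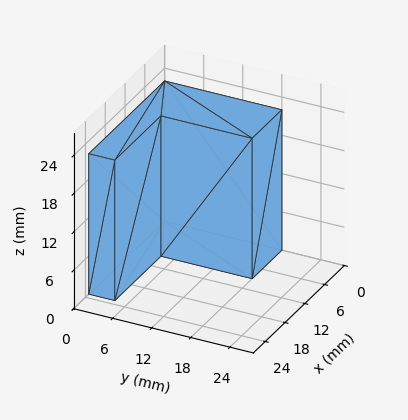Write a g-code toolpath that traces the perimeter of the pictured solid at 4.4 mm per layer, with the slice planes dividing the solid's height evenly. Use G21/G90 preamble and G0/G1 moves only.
Reading the render: the shape is an L-shaped prism: outer 23 × 18 mm, arm thicknesses ≈ 4 mm (horizontal) and 9 mm (vertical), extruded 22 mm in z (dimensions read to the nearest mm from the axis ticks). For the g-code, the solid's height is divided into equal slices at the stated Δz and each level perimeter traced with G1 moves after a G0 lift.

; perimeter-only toolpath
G21 ; units = mm
G90 ; absolute positioning
G28 ; home
; layer 1
G0 Z4.4
G0 X0.0 Y0.0
G1 X23.0 Y0.0
G1 X23.0 Y4.0
G1 X9.0 Y4.0
G1 X9.0 Y18.0
G1 X0.0 Y18.0
G1 X0.0 Y0.0
; layer 2
G0 Z8.8
G0 X0.0 Y0.0
G1 X23.0 Y0.0
G1 X23.0 Y4.0
G1 X9.0 Y4.0
G1 X9.0 Y18.0
G1 X0.0 Y18.0
G1 X0.0 Y0.0
; layer 3
G0 Z13.2
G0 X0.0 Y0.0
G1 X23.0 Y0.0
G1 X23.0 Y4.0
G1 X9.0 Y4.0
G1 X9.0 Y18.0
G1 X0.0 Y18.0
G1 X0.0 Y0.0
; layer 4
G0 Z17.6
G0 X0.0 Y0.0
G1 X23.0 Y0.0
G1 X23.0 Y4.0
G1 X9.0 Y4.0
G1 X9.0 Y18.0
G1 X0.0 Y18.0
G1 X0.0 Y0.0
; layer 5
G0 Z22.0
G0 X0.0 Y0.0
G1 X23.0 Y0.0
G1 X23.0 Y4.0
G1 X9.0 Y4.0
G1 X9.0 Y18.0
G1 X0.0 Y18.0
G1 X0.0 Y0.0
M2 ; end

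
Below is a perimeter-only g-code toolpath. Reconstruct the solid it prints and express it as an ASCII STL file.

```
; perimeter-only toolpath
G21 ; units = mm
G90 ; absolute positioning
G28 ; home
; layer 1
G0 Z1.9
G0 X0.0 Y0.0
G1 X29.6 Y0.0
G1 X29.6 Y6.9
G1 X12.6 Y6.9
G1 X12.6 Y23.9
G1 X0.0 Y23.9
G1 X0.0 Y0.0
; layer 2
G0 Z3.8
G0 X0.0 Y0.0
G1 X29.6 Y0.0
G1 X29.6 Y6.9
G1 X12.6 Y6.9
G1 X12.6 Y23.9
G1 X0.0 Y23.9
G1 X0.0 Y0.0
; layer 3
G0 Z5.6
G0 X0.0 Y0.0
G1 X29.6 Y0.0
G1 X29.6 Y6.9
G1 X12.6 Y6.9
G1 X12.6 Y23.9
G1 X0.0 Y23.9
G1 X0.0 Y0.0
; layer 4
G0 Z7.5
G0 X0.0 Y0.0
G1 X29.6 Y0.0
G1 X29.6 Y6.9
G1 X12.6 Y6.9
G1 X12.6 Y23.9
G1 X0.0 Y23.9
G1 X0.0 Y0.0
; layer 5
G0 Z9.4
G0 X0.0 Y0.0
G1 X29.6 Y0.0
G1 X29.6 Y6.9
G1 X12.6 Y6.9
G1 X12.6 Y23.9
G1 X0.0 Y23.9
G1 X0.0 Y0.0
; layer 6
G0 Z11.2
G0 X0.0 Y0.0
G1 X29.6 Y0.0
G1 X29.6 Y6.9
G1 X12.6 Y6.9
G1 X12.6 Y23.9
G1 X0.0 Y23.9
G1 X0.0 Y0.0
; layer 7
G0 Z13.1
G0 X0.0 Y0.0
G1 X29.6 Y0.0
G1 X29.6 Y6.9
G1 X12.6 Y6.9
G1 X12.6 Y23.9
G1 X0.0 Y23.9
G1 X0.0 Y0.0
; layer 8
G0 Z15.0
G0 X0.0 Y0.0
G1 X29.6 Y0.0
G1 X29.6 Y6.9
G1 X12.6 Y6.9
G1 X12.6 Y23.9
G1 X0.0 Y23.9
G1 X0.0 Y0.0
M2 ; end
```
solid part
  facet normal 0.0000 0.0000 -1.0000
    outer loop
      vertex 29.6 6.9 0.0
      vertex 29.6 0.0 0.0
      vertex 0.0 0.0 0.0
    endloop
  endfacet
  facet normal 0.0000 0.0000 -1.0000
    outer loop
      vertex 12.6 6.9 0.0
      vertex 29.6 6.9 0.0
      vertex 0.0 0.0 0.0
    endloop
  endfacet
  facet normal 0.0000 0.0000 -1.0000
    outer loop
      vertex 12.6 23.9 0.0
      vertex 12.6 6.9 0.0
      vertex 0.0 0.0 0.0
    endloop
  endfacet
  facet normal 0.0000 0.0000 -1.0000
    outer loop
      vertex 0.0 23.9 0.0
      vertex 12.6 23.9 0.0
      vertex 0.0 0.0 0.0
    endloop
  endfacet
  facet normal 0.0000 0.0000 1.0000
    outer loop
      vertex 0.0 0.0 15.0
      vertex 29.6 0.0 15.0
      vertex 29.6 6.9 15.0
    endloop
  endfacet
  facet normal 0.0000 0.0000 1.0000
    outer loop
      vertex 0.0 0.0 15.0
      vertex 29.6 6.9 15.0
      vertex 12.6 6.9 15.0
    endloop
  endfacet
  facet normal 0.0000 0.0000 1.0000
    outer loop
      vertex 0.0 0.0 15.0
      vertex 12.6 6.9 15.0
      vertex 12.6 23.9 15.0
    endloop
  endfacet
  facet normal 0.0000 0.0000 1.0000
    outer loop
      vertex 0.0 0.0 15.0
      vertex 12.6 23.9 15.0
      vertex 0.0 23.9 15.0
    endloop
  endfacet
  facet normal 0.0000 -1.0000 0.0000
    outer loop
      vertex 0.0 0.0 0.0
      vertex 29.6 0.0 0.0
      vertex 29.6 0.0 15.0
    endloop
  endfacet
  facet normal 0.0000 -1.0000 0.0000
    outer loop
      vertex 0.0 0.0 0.0
      vertex 29.6 0.0 15.0
      vertex 0.0 0.0 15.0
    endloop
  endfacet
  facet normal 1.0000 0.0000 0.0000
    outer loop
      vertex 29.6 0.0 0.0
      vertex 29.6 6.9 0.0
      vertex 29.6 6.9 15.0
    endloop
  endfacet
  facet normal 1.0000 0.0000 0.0000
    outer loop
      vertex 29.6 0.0 0.0
      vertex 29.6 6.9 15.0
      vertex 29.6 0.0 15.0
    endloop
  endfacet
  facet normal 0.0000 1.0000 0.0000
    outer loop
      vertex 29.6 6.9 0.0
      vertex 12.6 6.9 0.0
      vertex 12.6 6.9 15.0
    endloop
  endfacet
  facet normal 0.0000 1.0000 0.0000
    outer loop
      vertex 29.6 6.9 0.0
      vertex 12.6 6.9 15.0
      vertex 29.6 6.9 15.0
    endloop
  endfacet
  facet normal 1.0000 0.0000 0.0000
    outer loop
      vertex 12.6 6.9 0.0
      vertex 12.6 23.9 0.0
      vertex 12.6 23.9 15.0
    endloop
  endfacet
  facet normal 1.0000 0.0000 0.0000
    outer loop
      vertex 12.6 6.9 0.0
      vertex 12.6 23.9 15.0
      vertex 12.6 6.9 15.0
    endloop
  endfacet
  facet normal 0.0000 1.0000 0.0000
    outer loop
      vertex 12.6 23.9 0.0
      vertex 0.0 23.9 0.0
      vertex 0.0 23.9 15.0
    endloop
  endfacet
  facet normal 0.0000 1.0000 0.0000
    outer loop
      vertex 12.6 23.9 0.0
      vertex 0.0 23.9 15.0
      vertex 12.6 23.9 15.0
    endloop
  endfacet
  facet normal -1.0000 0.0000 0.0000
    outer loop
      vertex 0.0 23.9 0.0
      vertex 0.0 0.0 0.0
      vertex 0.0 0.0 15.0
    endloop
  endfacet
  facet normal -1.0000 0.0000 0.0000
    outer loop
      vertex 0.0 23.9 0.0
      vertex 0.0 0.0 15.0
      vertex 0.0 23.9 15.0
    endloop
  endfacet
endsolid part

The G0 Z moves step by Δz≈1.9 mm. Every layer's G1 loop is the same polygon, so the solid is a straight extrusion of it from z=0 to z≈15. Closing with flat bottom and top caps and triangulating gives 20 facets — an L-shaped prism: outer 29.6 × 23.9 mm, arm thicknesses ≈ 6.9 mm (horizontal) and 12.6 mm (vertical), extruded 15 mm in z.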